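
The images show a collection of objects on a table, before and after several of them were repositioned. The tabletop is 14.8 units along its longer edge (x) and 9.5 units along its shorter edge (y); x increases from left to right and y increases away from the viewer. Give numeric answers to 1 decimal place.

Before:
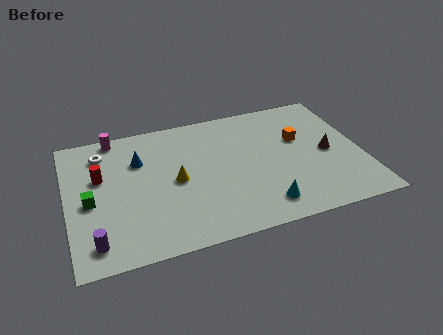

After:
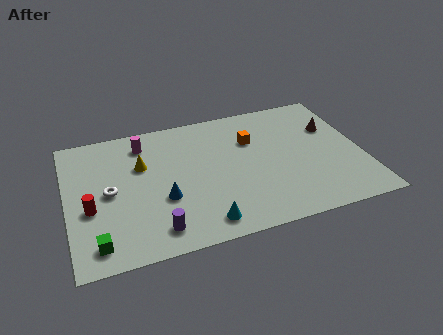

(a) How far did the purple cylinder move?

3.0

From (1.2, 1.5) to (4.2, 1.5), the purple cylinder covered √(3.0² + 0.0²) ≈ 3.0 units.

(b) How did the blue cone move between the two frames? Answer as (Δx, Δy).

(1.0, -3.1)

The blue cone was at about (3.7, 6.6) and moved to about (4.7, 3.5).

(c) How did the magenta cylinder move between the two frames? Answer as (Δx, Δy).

(1.4, -0.9)

From the two frames, the magenta cylinder sits at roughly (2.6, 8.7) before and (4.0, 7.8) after.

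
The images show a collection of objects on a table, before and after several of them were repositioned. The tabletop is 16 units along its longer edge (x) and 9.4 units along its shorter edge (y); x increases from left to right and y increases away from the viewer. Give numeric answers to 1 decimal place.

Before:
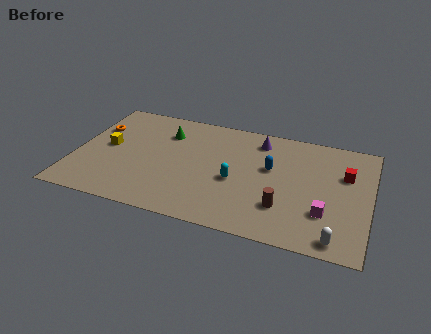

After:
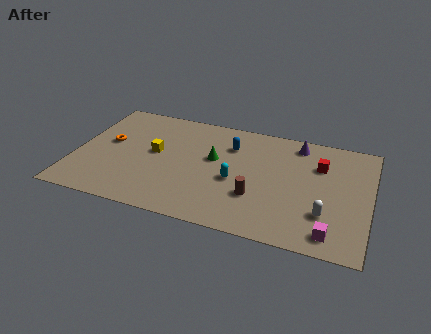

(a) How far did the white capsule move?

1.8

From (14.4, 1.0) to (13.7, 2.7), the white capsule covered √(0.7² + 1.7²) ≈ 1.8 units.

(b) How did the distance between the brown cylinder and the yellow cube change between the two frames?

-4.0

The distance was about 10.1 in the first image and 6.1 in the second, so they moved 4.0 units closer together.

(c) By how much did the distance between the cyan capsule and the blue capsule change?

+0.5

Before: roughly 2.4 units apart; after: 2.9. That's 0.5 units further apart.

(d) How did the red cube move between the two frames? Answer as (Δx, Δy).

(-1.4, 0.4)

From the two frames, the red cube sits at roughly (14.6, 6.2) before and (13.2, 6.6) after.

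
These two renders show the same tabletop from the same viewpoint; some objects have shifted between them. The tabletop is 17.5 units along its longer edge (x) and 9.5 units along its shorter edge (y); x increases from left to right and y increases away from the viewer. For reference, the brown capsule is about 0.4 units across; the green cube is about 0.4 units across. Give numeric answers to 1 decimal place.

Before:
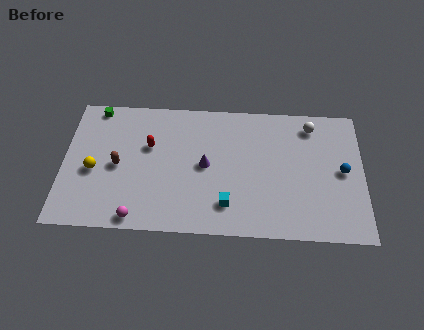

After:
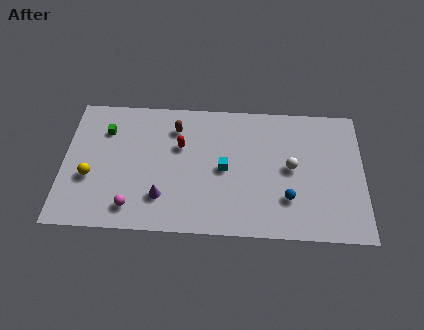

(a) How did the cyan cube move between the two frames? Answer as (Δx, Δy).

(-0.2, 2.5)

From the two frames, the cyan cube sits at roughly (9.6, 2.1) before and (9.4, 4.6) after.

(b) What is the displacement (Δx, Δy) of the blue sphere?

(-3.2, -2.1)

The blue sphere was at about (16.3, 4.8) and moved to about (13.1, 2.7).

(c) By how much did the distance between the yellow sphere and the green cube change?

-1.0

The distance was about 4.5 in the first image and 3.5 in the second, so they moved 1.0 units closer together.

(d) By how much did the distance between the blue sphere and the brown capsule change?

-5.0

Before: roughly 13.1 units apart; after: 8.1. That's 5.0 units closer together.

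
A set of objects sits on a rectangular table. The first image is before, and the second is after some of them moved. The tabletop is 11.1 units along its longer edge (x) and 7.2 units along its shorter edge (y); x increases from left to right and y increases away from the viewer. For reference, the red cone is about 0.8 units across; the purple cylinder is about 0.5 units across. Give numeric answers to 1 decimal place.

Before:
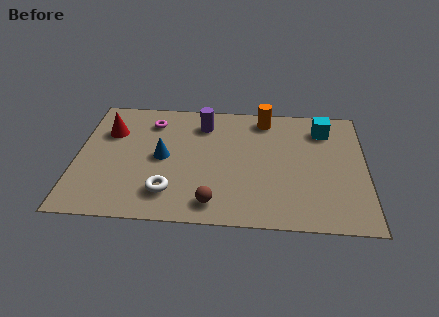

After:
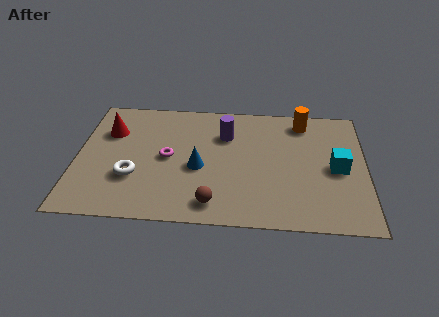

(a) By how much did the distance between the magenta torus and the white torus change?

-2.4

Before: roughly 4.2 units apart; after: 1.8. That's 2.4 units closer together.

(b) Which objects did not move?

the brown sphere and the red cone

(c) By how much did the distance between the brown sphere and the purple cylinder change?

-0.6

The distance was about 4.6 in the first image and 4.0 in the second, so they moved 0.6 units closer together.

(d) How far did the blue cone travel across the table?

1.5

From (3.3, 3.6) to (4.7, 3.1), the blue cone covered √(1.4² + 0.5²) ≈ 1.5 units.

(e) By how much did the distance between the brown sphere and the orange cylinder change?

+0.6

The distance was about 5.4 in the first image and 6.0 in the second, so they moved 0.6 units further apart.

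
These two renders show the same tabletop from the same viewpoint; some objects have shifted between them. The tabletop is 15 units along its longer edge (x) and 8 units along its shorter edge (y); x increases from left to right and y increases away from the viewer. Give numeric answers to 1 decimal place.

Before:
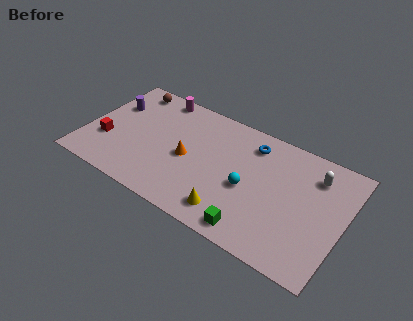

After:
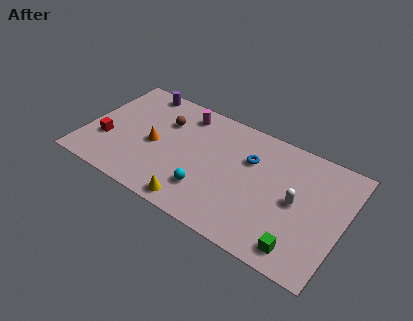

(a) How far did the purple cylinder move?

2.2

The purple cylinder was near (1.2, 5.4) before and (2.5, 7.2) after, so it travelled √(1.3² + 1.8²) ≈ 2.2 units.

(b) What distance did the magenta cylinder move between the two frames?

1.8

From (3.6, 7.2) to (5.3, 6.7), the magenta cylinder covered √(1.7² + 0.5²) ≈ 1.8 units.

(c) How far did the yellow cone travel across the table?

2.1

The yellow cone moved from about (8.9, 1.4) to (6.9, 0.9), a distance of √(2.0² + 0.5²) ≈ 2.1.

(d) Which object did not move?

the red cube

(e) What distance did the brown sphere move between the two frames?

2.8

The brown sphere moved from about (1.9, 7.0) to (4.3, 5.6), a distance of √(2.4² + 1.4²) ≈ 2.8.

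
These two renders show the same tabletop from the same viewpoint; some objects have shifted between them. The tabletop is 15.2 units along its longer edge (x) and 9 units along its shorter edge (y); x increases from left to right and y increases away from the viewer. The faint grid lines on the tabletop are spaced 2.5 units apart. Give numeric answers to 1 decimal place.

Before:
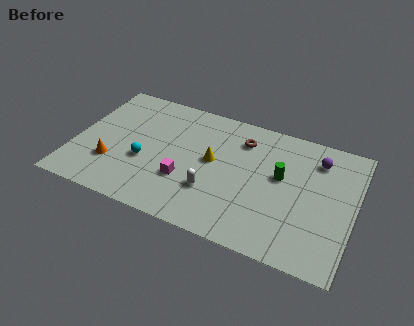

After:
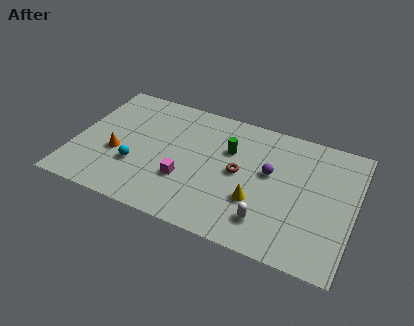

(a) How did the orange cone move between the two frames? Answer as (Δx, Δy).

(0.2, 0.8)

From the two frames, the orange cone sits at roughly (2.2, 2.7) before and (2.4, 3.5) after.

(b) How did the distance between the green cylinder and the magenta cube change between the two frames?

-1.8

They were about 5.5 units apart before and 3.7 after — 1.8 units closer together.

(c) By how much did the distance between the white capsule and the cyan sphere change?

+3.5

The distance was about 3.9 in the first image and 7.4 in the second, so they moved 3.5 units further apart.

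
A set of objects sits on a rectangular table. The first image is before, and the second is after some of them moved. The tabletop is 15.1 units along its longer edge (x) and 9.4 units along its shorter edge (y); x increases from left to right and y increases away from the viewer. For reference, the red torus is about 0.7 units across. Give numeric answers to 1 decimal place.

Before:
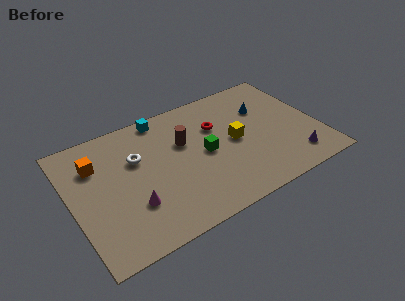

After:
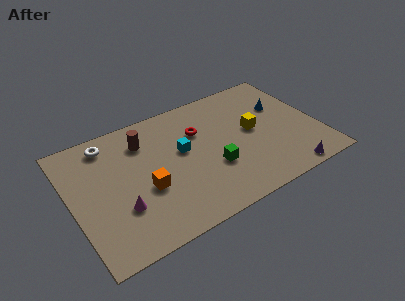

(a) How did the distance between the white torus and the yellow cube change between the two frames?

+3.0

The distance was about 6.1 in the first image and 9.1 in the second, so they moved 3.0 units further apart.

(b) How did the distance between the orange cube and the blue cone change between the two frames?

-1.2

The distance was about 10.4 in the first image and 9.2 in the second, so they moved 1.2 units closer together.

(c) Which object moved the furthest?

the orange cube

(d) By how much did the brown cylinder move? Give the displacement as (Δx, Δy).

(-2.3, 1.2)

From the two frames, the brown cylinder sits at roughly (7.0, 6.0) before and (4.7, 7.2) after.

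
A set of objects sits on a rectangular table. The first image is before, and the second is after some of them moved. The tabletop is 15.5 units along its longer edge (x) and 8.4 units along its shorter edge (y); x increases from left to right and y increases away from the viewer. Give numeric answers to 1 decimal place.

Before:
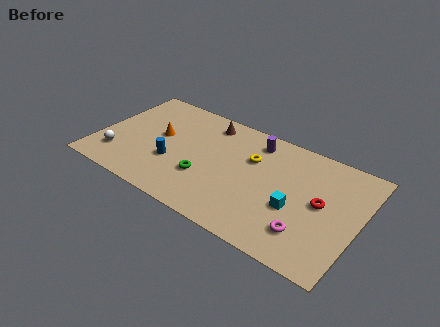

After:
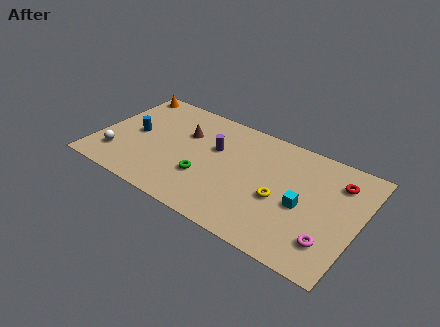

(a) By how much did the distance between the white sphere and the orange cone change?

+2.1

The distance was about 3.4 in the first image and 5.5 in the second, so they moved 2.1 units further apart.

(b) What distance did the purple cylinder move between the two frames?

2.8

From (9.0, 7.0) to (6.8, 5.3), the purple cylinder covered √(2.2² + 1.7²) ≈ 2.8 units.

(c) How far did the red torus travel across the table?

2.1

The red torus moved from about (13.3, 4.4) to (14.0, 6.4), a distance of √(0.7² + 2.0²) ≈ 2.1.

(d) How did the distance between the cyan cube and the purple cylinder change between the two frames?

+1.0

Before: roughly 4.7 units apart; after: 5.7. That's 1.0 units further apart.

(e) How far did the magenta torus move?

1.3

The magenta torus was near (12.8, 2.0) before and (14.1, 2.0) after, so it travelled √(1.3² + 0.0²) ≈ 1.3 units.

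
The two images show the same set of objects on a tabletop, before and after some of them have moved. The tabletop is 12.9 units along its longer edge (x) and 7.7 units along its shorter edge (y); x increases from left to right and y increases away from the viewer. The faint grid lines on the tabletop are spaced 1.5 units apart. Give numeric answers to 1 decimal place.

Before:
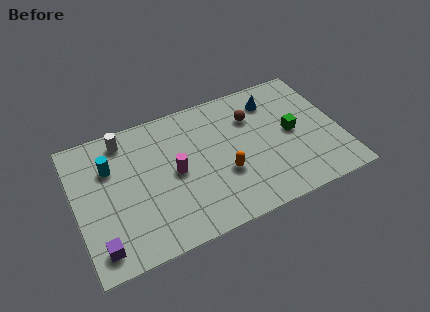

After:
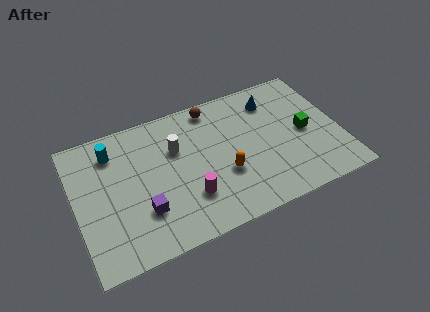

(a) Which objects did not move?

the blue cone and the orange capsule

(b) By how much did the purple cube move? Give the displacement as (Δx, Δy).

(2.2, 1.1)

The purple cube was at about (0.9, 1.2) and moved to about (3.1, 2.3).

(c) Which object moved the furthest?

the white cylinder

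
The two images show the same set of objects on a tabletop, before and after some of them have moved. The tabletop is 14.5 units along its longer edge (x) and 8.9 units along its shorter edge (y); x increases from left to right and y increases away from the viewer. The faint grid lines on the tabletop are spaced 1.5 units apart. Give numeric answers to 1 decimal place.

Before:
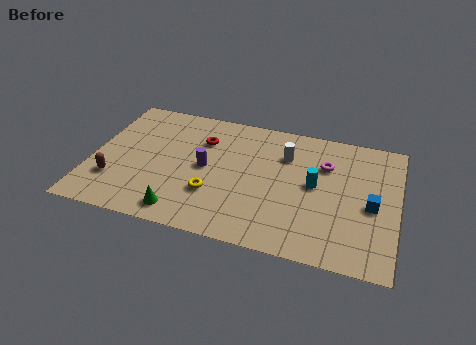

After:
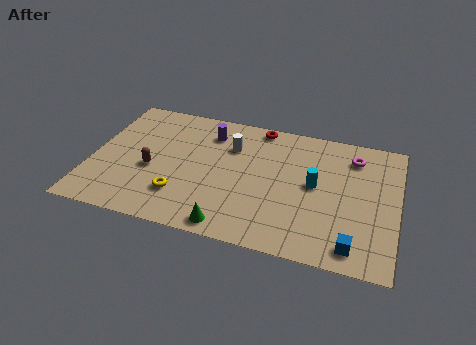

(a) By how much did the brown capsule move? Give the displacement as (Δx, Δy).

(1.7, 1.2)

From the two frames, the brown capsule sits at roughly (1.2, 2.5) before and (2.9, 3.7) after.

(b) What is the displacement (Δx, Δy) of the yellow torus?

(-1.5, -0.5)

The yellow torus started near (5.9, 2.8) and ended near (4.4, 2.3).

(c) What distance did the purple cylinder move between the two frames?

2.5

The purple cylinder moved from about (5.4, 4.5) to (5.4, 7.0), a distance of √(0.0² + 2.5²) ≈ 2.5.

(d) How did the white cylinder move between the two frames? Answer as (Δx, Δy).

(-2.6, -0.1)

From the two frames, the white cylinder sits at roughly (9.1, 6.4) before and (6.5, 6.3) after.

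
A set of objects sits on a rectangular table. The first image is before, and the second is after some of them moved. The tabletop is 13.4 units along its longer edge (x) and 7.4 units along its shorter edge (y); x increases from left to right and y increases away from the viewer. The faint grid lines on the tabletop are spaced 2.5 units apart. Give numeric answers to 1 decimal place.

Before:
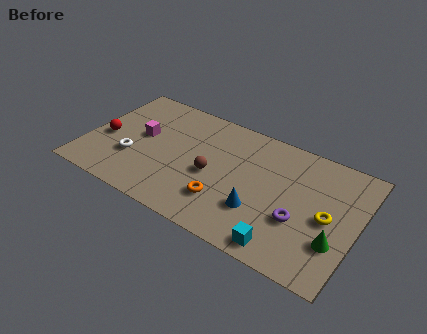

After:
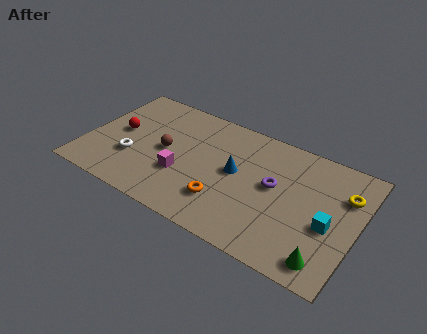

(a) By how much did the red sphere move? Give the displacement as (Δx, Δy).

(0.6, 0.7)

From the two frames, the red sphere sits at roughly (0.9, 3.2) before and (1.5, 3.9) after.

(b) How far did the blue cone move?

2.2

The blue cone moved from about (8.8, 2.3) to (7.4, 4.0), a distance of √(1.4² + 1.7²) ≈ 2.2.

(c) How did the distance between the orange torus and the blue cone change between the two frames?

+0.3

Before: roughly 1.7 units apart; after: 2.0. That's 0.3 units further apart.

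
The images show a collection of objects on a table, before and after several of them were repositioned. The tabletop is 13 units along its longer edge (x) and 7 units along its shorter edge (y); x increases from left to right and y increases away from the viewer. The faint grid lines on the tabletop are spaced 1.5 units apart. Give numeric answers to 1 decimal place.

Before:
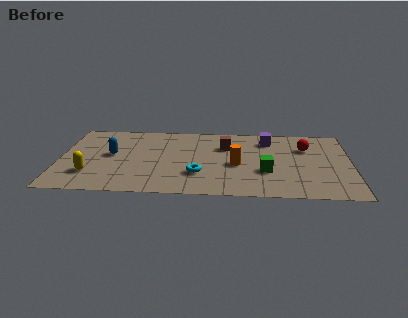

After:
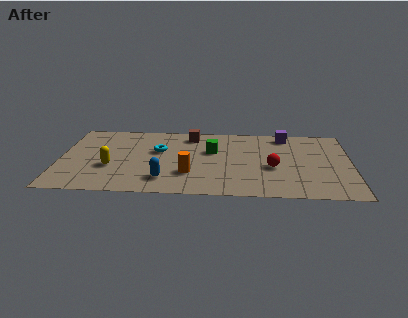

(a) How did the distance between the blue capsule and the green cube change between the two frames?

-3.4

They were about 7.0 units apart before and 3.6 after — 3.4 units closer together.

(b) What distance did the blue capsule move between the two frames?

3.3

The blue capsule was near (2.3, 3.8) before and (4.7, 1.5) after, so it travelled √(2.4² + 2.3²) ≈ 3.3 units.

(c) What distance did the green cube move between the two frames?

3.1

The green cube moved from about (9.2, 2.5) to (6.8, 4.4), a distance of √(2.4² + 1.9²) ≈ 3.1.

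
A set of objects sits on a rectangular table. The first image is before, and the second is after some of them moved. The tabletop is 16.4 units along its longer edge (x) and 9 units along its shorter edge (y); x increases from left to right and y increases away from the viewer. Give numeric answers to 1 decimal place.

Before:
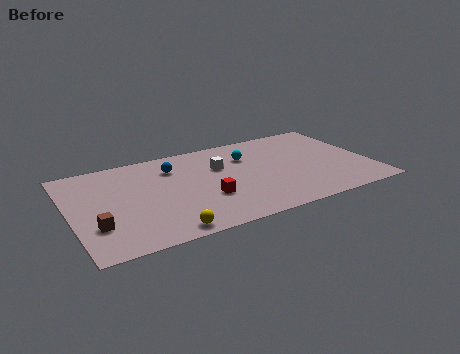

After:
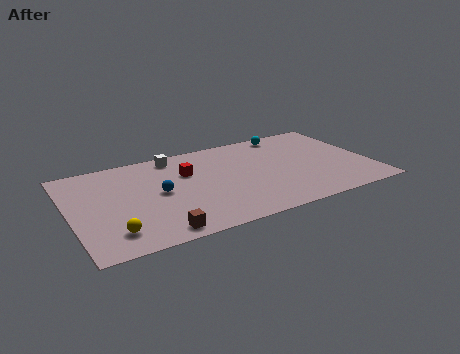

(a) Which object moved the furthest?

the brown cube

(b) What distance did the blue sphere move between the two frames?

2.4

The blue sphere moved from about (5.8, 6.8) to (4.8, 4.6), a distance of √(1.0² + 2.2²) ≈ 2.4.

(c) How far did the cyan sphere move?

3.0

From (9.9, 6.4) to (12.4, 8.0), the cyan sphere covered √(2.5² + 1.6²) ≈ 3.0 units.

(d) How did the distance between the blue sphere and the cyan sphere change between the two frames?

+4.2

They were about 4.1 units apart before and 8.3 after — 4.2 units further apart.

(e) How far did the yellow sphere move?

2.8

The yellow sphere moved from about (4.7, 0.9) to (2.0, 1.8), a distance of √(2.7² + 0.9²) ≈ 2.8.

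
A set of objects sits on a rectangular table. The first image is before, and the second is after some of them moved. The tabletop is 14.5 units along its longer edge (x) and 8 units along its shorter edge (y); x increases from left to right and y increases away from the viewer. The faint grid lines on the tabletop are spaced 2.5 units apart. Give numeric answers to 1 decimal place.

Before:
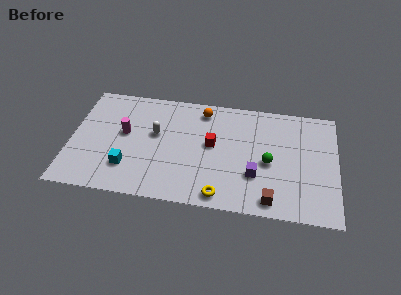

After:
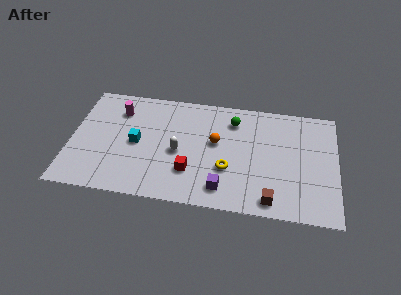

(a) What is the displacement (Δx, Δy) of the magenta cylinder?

(-0.4, 1.6)

The magenta cylinder was at about (2.9, 4.5) and moved to about (2.5, 6.1).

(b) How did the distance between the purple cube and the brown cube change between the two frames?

+0.8

Before: roughly 1.8 units apart; after: 2.6. That's 0.8 units further apart.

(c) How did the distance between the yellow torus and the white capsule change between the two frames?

-2.5

The distance was about 5.3 in the first image and 2.8 in the second, so they moved 2.5 units closer together.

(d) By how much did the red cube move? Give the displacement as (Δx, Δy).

(-1.1, -2.1)

The red cube was at about (7.7, 4.4) and moved to about (6.6, 2.3).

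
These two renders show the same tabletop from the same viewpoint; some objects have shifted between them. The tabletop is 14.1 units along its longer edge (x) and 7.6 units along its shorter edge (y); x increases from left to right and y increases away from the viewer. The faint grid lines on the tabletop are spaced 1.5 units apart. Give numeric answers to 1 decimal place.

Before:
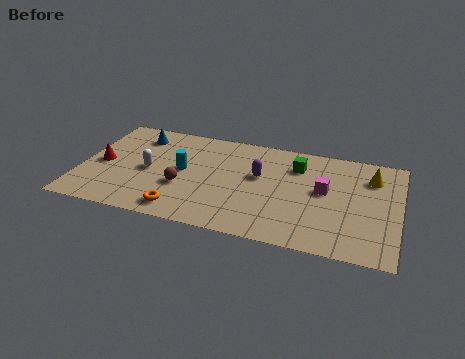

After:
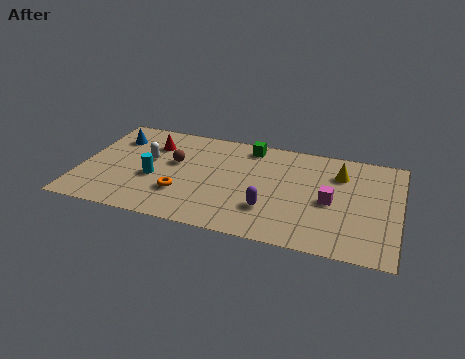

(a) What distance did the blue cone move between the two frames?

1.1

The blue cone was near (2.3, 6.1) before and (1.3, 5.7) after, so it travelled √(1.0² + 0.4²) ≈ 1.1 units.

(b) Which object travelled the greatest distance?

the red cone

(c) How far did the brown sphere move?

1.8

The brown sphere moved from about (4.6, 2.8) to (4.1, 4.5), a distance of √(0.5² + 1.7²) ≈ 1.8.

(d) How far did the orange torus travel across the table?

1.2

The orange torus was near (4.7, 1.1) before and (4.6, 2.3) after, so it travelled √(0.1² + 1.2²) ≈ 1.2 units.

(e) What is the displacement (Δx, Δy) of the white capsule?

(-0.1, 0.8)

The white capsule started near (3.0, 3.6) and ended near (2.9, 4.4).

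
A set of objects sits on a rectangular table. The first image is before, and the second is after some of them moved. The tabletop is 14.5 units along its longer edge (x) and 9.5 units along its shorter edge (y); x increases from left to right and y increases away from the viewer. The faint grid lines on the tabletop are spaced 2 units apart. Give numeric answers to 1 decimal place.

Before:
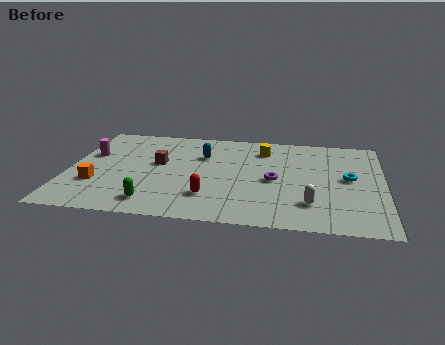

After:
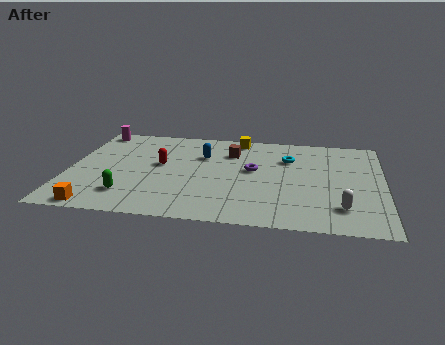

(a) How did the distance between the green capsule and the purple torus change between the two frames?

+0.3

They were about 6.1 units apart before and 6.4 after — 0.3 units further apart.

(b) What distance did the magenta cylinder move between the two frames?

2.6

From (0.9, 5.9) to (0.9, 8.5), the magenta cylinder covered √(0.0² + 2.6²) ≈ 2.6 units.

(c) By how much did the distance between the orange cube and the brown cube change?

+4.9

The distance was about 3.6 in the first image and 8.5 in the second, so they moved 4.9 units further apart.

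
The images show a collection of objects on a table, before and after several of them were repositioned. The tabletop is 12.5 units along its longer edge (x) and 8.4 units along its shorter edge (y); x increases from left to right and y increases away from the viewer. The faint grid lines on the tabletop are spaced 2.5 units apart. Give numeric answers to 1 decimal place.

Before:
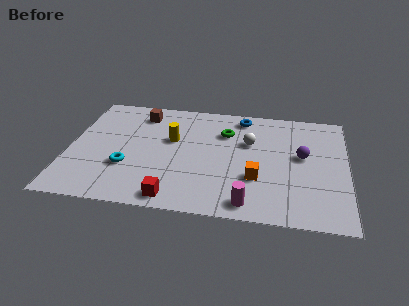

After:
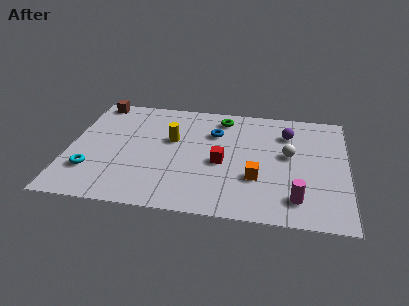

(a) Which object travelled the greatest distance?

the red cube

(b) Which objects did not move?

the orange cube and the yellow cylinder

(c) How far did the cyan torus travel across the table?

1.7

From (2.7, 2.8) to (1.1, 2.3), the cyan torus covered √(1.6² + 0.5²) ≈ 1.7 units.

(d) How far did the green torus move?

1.1

The green torus was near (7.0, 6.0) before and (6.8, 7.1) after, so it travelled √(0.2² + 1.1²) ≈ 1.1 units.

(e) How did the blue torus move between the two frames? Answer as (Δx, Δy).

(-1.2, -1.4)

The blue torus started near (7.7, 7.3) and ended near (6.5, 5.9).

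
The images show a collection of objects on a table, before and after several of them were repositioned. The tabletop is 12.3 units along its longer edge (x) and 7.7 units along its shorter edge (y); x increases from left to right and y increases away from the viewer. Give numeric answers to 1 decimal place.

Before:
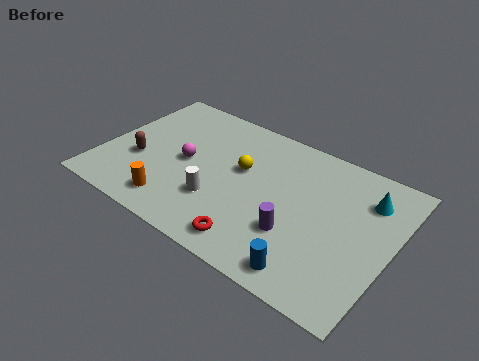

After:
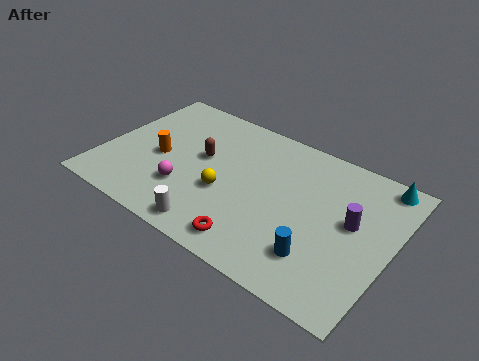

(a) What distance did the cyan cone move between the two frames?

1.2

The cyan cone moved from about (11.0, 5.8) to (11.4, 6.9), a distance of √(0.4² + 1.1²) ≈ 1.2.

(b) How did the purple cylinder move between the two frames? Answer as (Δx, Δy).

(2.1, 1.8)

From the two frames, the purple cylinder sits at roughly (8.5, 2.5) before and (10.6, 4.3) after.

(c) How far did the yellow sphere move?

1.6

From (5.8, 4.6) to (5.4, 3.0), the yellow sphere covered √(0.4² + 1.6²) ≈ 1.6 units.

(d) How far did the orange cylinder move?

2.5

The orange cylinder moved from about (3.5, 1.3) to (2.4, 3.5), a distance of √(1.1² + 2.2²) ≈ 2.5.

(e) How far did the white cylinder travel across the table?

1.5

From (5.2, 2.4) to (5.3, 0.9), the white cylinder covered √(0.1² + 1.5²) ≈ 1.5 units.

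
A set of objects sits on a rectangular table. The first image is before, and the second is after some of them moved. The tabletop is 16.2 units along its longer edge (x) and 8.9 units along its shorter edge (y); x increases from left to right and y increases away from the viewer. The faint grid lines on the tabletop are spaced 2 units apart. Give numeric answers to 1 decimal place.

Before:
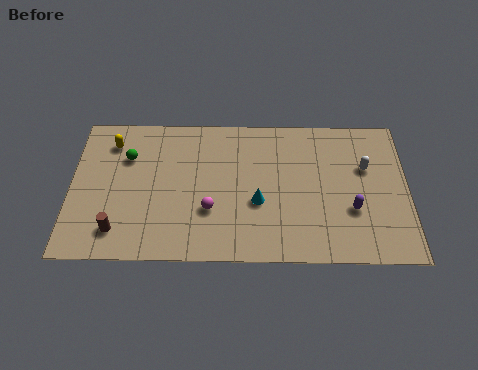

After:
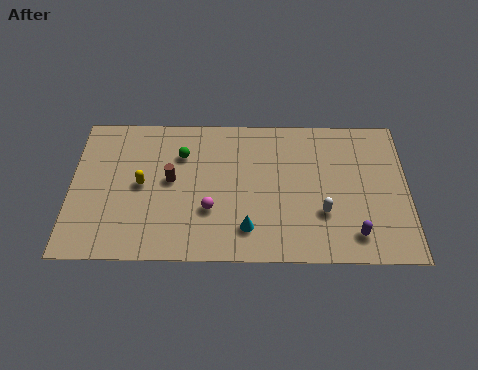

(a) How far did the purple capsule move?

1.5

From (13.5, 3.1) to (13.6, 1.6), the purple capsule covered √(0.1² + 1.5²) ≈ 1.5 units.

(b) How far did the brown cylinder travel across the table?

4.0

The brown cylinder was near (2.3, 1.7) before and (4.8, 4.8) after, so it travelled √(2.5² + 3.1²) ≈ 4.0 units.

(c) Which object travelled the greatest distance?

the brown cylinder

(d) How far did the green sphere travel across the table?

2.6

From (2.7, 6.2) to (5.3, 6.4), the green sphere covered √(2.6² + 0.2²) ≈ 2.6 units.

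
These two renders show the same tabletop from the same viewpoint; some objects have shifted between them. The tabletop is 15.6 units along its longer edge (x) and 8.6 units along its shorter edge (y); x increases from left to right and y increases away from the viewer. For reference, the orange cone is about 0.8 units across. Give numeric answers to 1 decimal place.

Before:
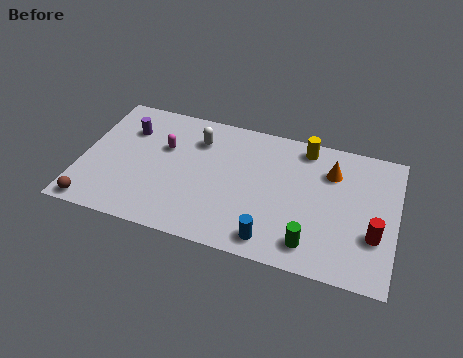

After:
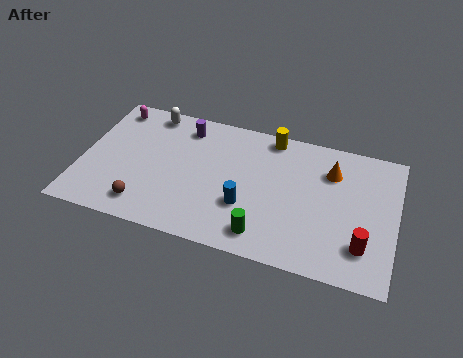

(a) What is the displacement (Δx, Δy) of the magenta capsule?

(-2.8, 1.9)

The magenta capsule was at about (4.0, 5.5) and moved to about (1.2, 7.4).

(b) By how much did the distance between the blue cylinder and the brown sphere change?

-3.7

They were about 8.8 units apart before and 5.1 after — 3.7 units closer together.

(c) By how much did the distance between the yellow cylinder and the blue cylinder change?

-1.5

They were about 6.4 units apart before and 4.9 after — 1.5 units closer together.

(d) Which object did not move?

the orange cone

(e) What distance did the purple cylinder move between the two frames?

2.9

From (2.1, 6.2) to (4.9, 7.1), the purple cylinder covered √(2.8² + 0.9²) ≈ 2.9 units.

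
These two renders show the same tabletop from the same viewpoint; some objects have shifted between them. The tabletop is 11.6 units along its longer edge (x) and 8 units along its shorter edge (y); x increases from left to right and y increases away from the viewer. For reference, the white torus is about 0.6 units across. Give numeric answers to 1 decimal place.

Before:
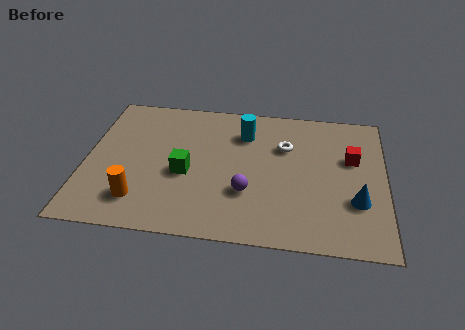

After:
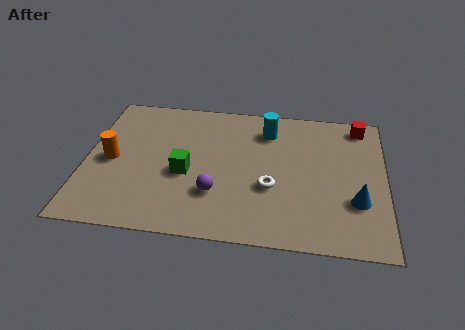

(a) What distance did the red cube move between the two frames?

2.0

The red cube moved from about (10.3, 5.0) to (10.6, 7.0), a distance of √(0.3² + 2.0²) ≈ 2.0.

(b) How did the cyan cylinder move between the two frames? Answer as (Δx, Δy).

(0.9, 0.3)

From the two frames, the cyan cylinder sits at roughly (6.1, 6.0) before and (7.0, 6.3) after.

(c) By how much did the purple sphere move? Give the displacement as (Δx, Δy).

(-1.2, -0.2)

The purple sphere started near (6.3, 2.6) and ended near (5.1, 2.4).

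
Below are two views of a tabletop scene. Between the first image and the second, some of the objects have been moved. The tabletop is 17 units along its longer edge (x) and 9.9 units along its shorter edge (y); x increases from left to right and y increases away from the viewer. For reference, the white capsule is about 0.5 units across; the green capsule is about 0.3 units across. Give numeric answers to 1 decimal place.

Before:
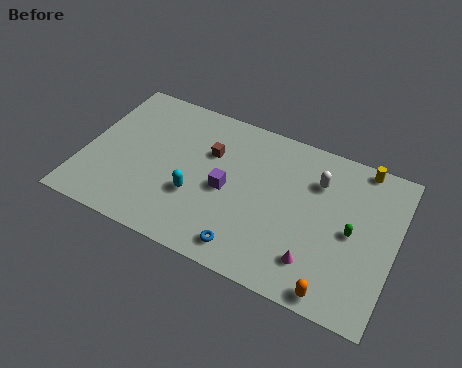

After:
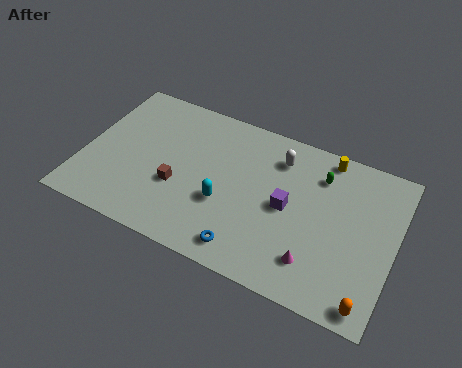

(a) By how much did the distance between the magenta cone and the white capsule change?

+1.2

They were about 5.0 units apart before and 6.2 after — 1.2 units further apart.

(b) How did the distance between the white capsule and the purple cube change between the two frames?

-2.4

The distance was about 5.4 in the first image and 3.0 in the second, so they moved 2.4 units closer together.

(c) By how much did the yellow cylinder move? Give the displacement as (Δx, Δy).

(-1.9, -0.2)

The yellow cylinder started near (14.8, 9.1) and ended near (12.9, 8.9).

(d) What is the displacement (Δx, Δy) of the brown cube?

(-1.4, -2.9)

The brown cube was at about (6.7, 6.6) and moved to about (5.3, 3.7).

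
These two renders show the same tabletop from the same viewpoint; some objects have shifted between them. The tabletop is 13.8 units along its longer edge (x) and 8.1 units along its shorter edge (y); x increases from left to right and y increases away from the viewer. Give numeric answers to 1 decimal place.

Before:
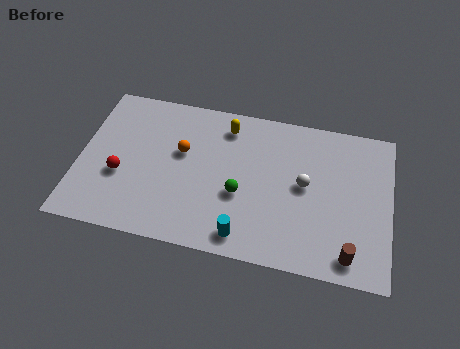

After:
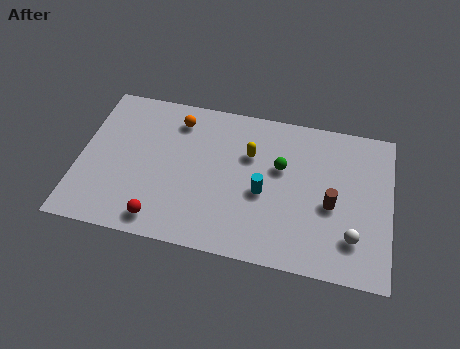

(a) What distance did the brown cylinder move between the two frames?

2.6

The brown cylinder moved from about (12.1, 1.1) to (11.2, 3.5), a distance of √(0.9² + 2.4²) ≈ 2.6.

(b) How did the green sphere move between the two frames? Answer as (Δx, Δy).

(1.7, 1.8)

The green sphere was at about (7.2, 3.2) and moved to about (8.9, 5.0).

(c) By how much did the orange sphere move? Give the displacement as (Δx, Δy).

(-0.3, 1.7)

The orange sphere started near (4.5, 4.9) and ended near (4.2, 6.6).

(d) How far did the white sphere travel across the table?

3.2

The white sphere was near (10.0, 4.3) before and (12.2, 2.0) after, so it travelled √(2.2² + 2.3²) ≈ 3.2 units.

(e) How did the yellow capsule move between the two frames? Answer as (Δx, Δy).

(1.1, -1.3)

The yellow capsule was at about (6.4, 6.7) and moved to about (7.5, 5.4).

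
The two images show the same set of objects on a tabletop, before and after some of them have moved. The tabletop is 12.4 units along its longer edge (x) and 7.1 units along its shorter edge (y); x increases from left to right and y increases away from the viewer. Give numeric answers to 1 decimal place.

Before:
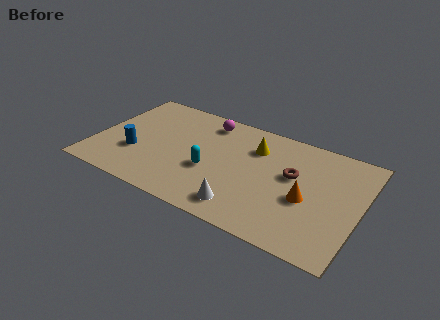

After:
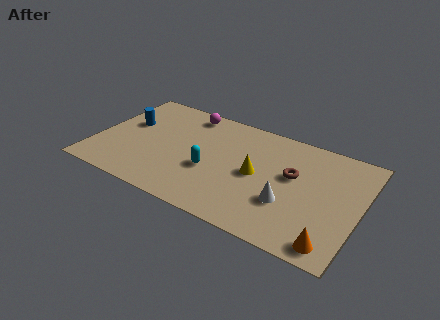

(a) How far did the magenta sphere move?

1.0

From (4.9, 6.0) to (3.9, 6.2), the magenta sphere covered √(1.0² + 0.2²) ≈ 1.0 units.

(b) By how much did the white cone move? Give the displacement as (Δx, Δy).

(1.9, 1.2)

The white cone started near (7.3, 1.2) and ended near (9.2, 2.4).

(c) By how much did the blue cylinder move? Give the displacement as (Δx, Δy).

(-0.7, 1.9)

The blue cylinder started near (2.0, 2.4) and ended near (1.3, 4.3).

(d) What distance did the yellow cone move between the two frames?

1.7

The yellow cone moved from about (7.3, 5.2) to (7.6, 3.5), a distance of √(0.3² + 1.7²) ≈ 1.7.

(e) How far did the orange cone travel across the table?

2.5

From (10.0, 3.0) to (11.4, 0.9), the orange cone covered √(1.4² + 2.1²) ≈ 2.5 units.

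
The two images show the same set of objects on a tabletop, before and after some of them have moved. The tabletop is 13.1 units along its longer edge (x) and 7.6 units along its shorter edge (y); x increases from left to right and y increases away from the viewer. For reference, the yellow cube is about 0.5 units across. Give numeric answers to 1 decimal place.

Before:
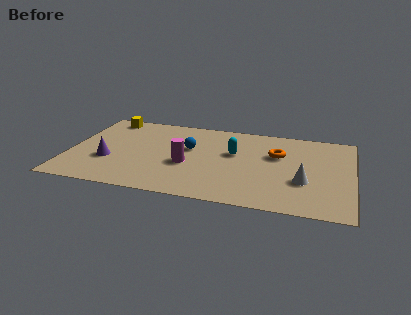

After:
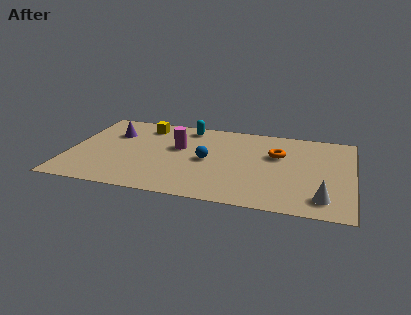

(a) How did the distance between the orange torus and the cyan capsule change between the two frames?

+2.6

They were about 2.0 units apart before and 4.6 after — 2.6 units further apart.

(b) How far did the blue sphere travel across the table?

1.3

The blue sphere was near (5.5, 4.6) before and (6.4, 3.7) after, so it travelled √(0.9² + 0.9²) ≈ 1.3 units.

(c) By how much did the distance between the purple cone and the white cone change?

+1.6

They were about 9.0 units apart before and 10.6 after — 1.6 units further apart.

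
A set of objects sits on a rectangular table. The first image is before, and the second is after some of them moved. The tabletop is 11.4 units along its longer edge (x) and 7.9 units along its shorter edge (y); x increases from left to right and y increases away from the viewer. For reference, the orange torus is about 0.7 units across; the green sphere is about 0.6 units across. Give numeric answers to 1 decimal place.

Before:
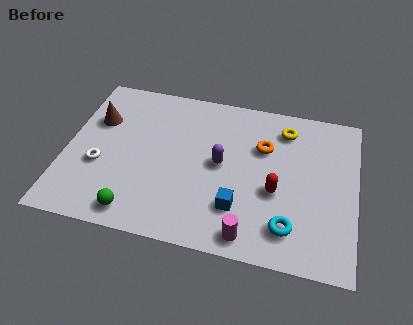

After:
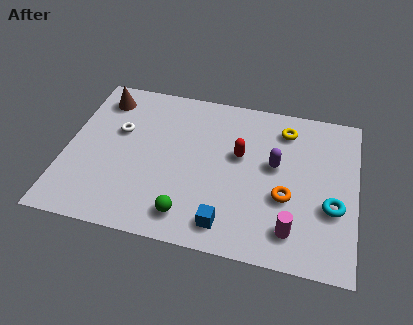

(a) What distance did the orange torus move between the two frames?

2.5

The orange torus moved from about (7.7, 5.3) to (8.7, 3.0), a distance of √(1.0² + 2.3²) ≈ 2.5.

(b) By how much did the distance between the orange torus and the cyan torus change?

-2.1

They were about 3.9 units apart before and 1.8 after — 2.1 units closer together.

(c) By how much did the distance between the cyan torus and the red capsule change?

+2.4

Before: roughly 1.7 units apart; after: 4.1. That's 2.4 units further apart.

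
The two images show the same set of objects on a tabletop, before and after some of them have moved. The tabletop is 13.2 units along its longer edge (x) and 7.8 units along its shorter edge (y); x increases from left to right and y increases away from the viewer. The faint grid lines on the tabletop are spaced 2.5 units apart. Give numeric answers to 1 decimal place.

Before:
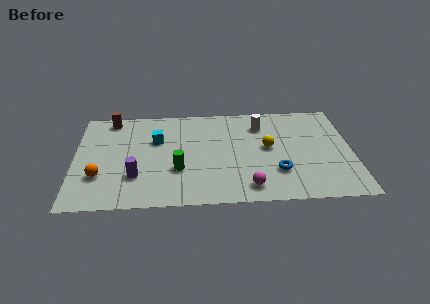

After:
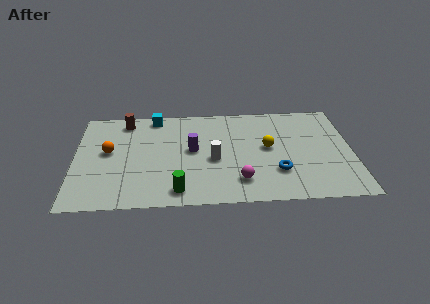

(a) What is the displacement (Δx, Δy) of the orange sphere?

(0.4, 1.9)

The orange sphere started near (1.2, 2.4) and ended near (1.6, 4.3).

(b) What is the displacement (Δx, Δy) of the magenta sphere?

(-0.4, 0.5)

The magenta sphere started near (8.2, 1.2) and ended near (7.8, 1.7).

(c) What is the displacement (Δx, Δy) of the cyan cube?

(-0.1, 1.9)

From the two frames, the cyan cube sits at roughly (3.9, 5.1) before and (3.8, 7.0) after.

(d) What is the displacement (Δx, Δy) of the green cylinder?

(0.0, -1.6)

The green cylinder was at about (4.9, 2.7) and moved to about (4.9, 1.1).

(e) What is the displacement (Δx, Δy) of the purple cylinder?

(2.7, 1.9)

The purple cylinder was at about (2.9, 2.3) and moved to about (5.6, 4.2).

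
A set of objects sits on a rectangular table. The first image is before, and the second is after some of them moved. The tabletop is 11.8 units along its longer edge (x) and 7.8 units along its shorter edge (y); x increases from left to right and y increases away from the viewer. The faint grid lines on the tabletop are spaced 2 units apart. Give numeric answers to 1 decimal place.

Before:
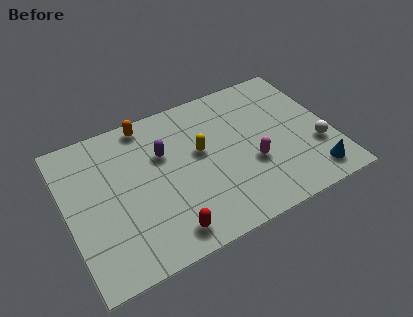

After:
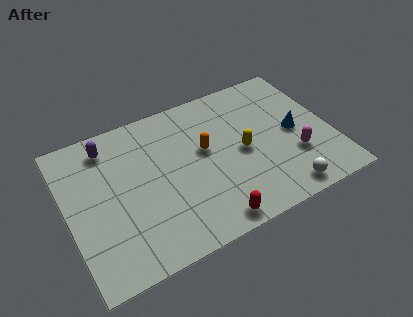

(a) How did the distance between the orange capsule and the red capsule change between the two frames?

-2.2

Before: roughly 5.9 units apart; after: 3.7. That's 2.2 units closer together.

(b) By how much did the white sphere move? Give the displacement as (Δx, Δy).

(-1.8, -1.7)

The white sphere started near (11.0, 2.6) and ended near (9.2, 0.9).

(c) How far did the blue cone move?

2.6

The blue cone moved from about (10.6, 1.2) to (10.2, 3.8), a distance of √(0.4² + 2.6²) ≈ 2.6.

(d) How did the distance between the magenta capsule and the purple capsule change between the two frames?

+4.6

The distance was about 4.3 in the first image and 8.9 in the second, so they moved 4.6 units further apart.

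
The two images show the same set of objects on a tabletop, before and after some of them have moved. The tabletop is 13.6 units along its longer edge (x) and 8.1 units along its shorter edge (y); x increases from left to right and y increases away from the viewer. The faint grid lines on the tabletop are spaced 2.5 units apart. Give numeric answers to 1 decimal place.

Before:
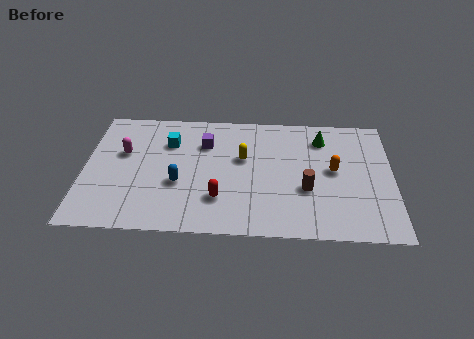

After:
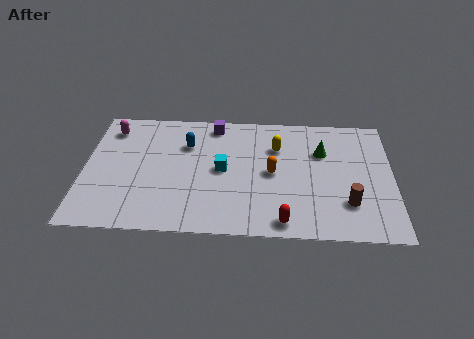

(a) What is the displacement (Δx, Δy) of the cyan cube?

(2.4, -1.7)

From the two frames, the cyan cube sits at roughly (3.7, 5.8) before and (6.1, 4.1) after.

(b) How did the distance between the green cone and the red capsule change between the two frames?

-1.3

Before: roughly 6.2 units apart; after: 4.9. That's 1.3 units closer together.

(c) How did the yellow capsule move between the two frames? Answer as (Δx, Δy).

(1.5, 0.8)

The yellow capsule started near (7.0, 4.9) and ended near (8.5, 5.7).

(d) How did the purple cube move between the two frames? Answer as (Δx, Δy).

(0.4, 1.3)

The purple cube started near (5.3, 5.8) and ended near (5.7, 7.1).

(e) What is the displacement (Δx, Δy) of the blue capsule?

(0.3, 2.6)

The blue capsule was at about (4.2, 3.1) and moved to about (4.5, 5.7).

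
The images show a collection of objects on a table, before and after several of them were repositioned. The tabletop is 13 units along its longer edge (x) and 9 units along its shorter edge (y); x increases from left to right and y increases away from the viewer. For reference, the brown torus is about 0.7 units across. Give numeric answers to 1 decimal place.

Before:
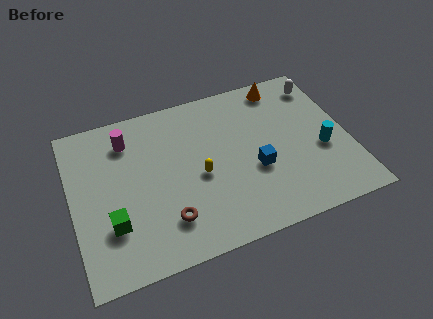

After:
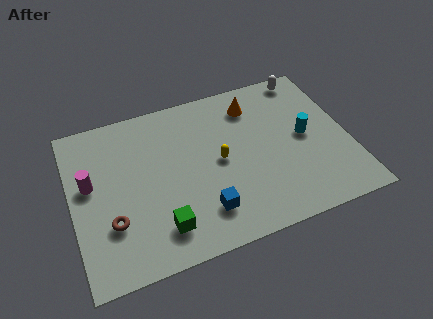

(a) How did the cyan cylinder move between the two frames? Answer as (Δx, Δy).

(-0.7, 1.0)

The cyan cylinder was at about (11.7, 3.6) and moved to about (11.0, 4.6).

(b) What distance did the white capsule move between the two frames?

0.9

From (12.1, 7.4) to (11.5, 8.1), the white capsule covered √(0.6² + 0.7²) ≈ 0.9 units.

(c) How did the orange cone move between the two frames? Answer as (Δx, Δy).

(-1.5, -0.7)

The orange cone started near (10.3, 7.9) and ended near (8.8, 7.2).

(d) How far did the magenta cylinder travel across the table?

2.7

The magenta cylinder was near (2.8, 7.1) before and (0.9, 5.2) after, so it travelled √(1.9² + 1.9²) ≈ 2.7 units.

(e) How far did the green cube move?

2.4

The green cube moved from about (1.7, 2.7) to (3.9, 1.8), a distance of √(2.2² + 0.9²) ≈ 2.4.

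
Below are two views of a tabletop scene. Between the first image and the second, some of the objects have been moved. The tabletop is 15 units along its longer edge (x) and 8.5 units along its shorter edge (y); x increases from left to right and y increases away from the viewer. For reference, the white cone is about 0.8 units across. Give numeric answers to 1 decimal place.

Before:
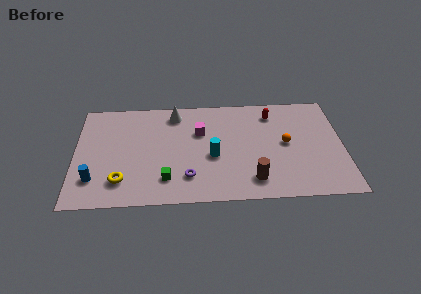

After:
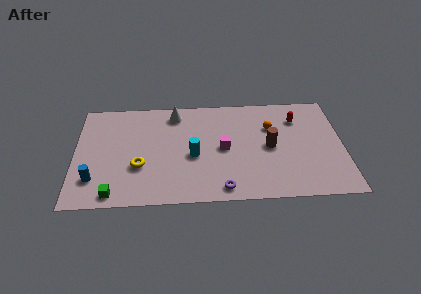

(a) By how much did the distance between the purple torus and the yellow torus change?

+1.3

Before: roughly 3.7 units apart; after: 5.0. That's 1.3 units further apart.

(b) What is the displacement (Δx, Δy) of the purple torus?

(1.9, -1.0)

The purple torus was at about (6.3, 2.0) and moved to about (8.2, 1.0).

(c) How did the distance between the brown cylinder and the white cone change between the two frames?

-1.0

Before: roughly 7.1 units apart; after: 6.1. That's 1.0 units closer together.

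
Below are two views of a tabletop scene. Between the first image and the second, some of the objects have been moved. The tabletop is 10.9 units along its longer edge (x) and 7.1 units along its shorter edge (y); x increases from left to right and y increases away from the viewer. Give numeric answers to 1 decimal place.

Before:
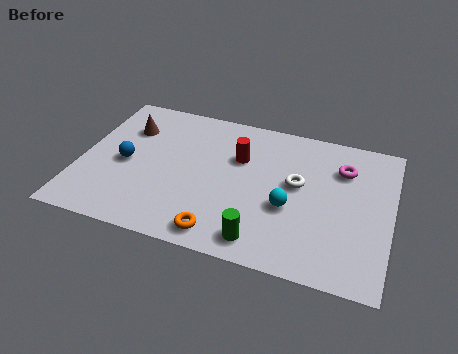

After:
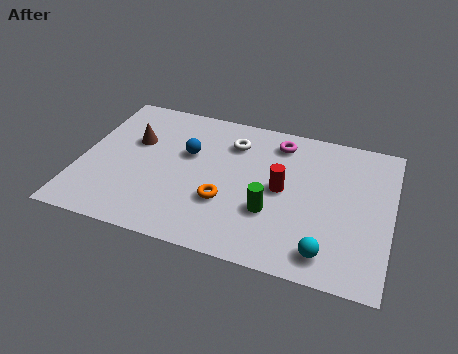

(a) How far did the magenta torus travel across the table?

2.4

From (9.1, 5.2) to (6.8, 5.9), the magenta torus covered √(2.3² + 0.7²) ≈ 2.4 units.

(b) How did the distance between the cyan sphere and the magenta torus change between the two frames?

+2.3

They were about 2.9 units apart before and 5.2 after — 2.3 units further apart.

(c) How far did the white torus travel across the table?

2.8

From (7.6, 4.0) to (5.2, 5.4), the white torus covered √(2.4² + 1.4²) ≈ 2.8 units.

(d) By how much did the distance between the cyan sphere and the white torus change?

+4.4

The distance was about 1.2 in the first image and 5.6 in the second, so they moved 4.4 units further apart.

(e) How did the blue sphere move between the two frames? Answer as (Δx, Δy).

(2.1, 1.1)

The blue sphere started near (1.6, 3.3) and ended near (3.7, 4.4).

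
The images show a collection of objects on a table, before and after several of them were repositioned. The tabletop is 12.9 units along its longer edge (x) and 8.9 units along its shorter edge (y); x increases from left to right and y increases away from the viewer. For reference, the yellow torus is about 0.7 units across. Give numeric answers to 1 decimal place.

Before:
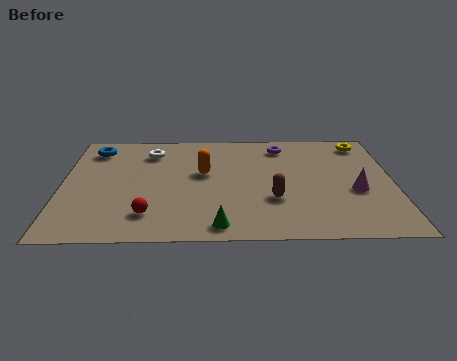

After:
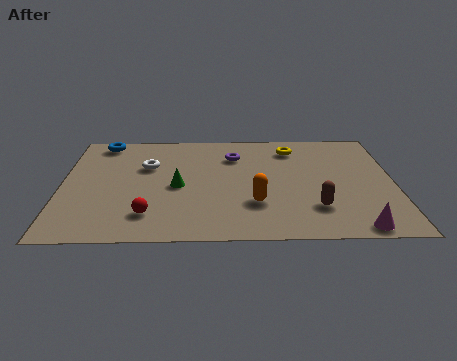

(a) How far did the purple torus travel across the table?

2.1

The purple torus moved from about (8.6, 7.4) to (6.7, 6.6), a distance of √(1.9² + 0.8²) ≈ 2.1.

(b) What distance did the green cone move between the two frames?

3.5

The green cone was near (6.1, 1.0) before and (4.5, 4.1) after, so it travelled √(1.6² + 3.1²) ≈ 3.5 units.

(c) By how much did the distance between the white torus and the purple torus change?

-1.7

Before: roughly 5.2 units apart; after: 3.5. That's 1.7 units closer together.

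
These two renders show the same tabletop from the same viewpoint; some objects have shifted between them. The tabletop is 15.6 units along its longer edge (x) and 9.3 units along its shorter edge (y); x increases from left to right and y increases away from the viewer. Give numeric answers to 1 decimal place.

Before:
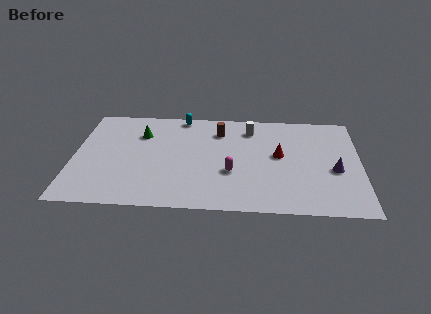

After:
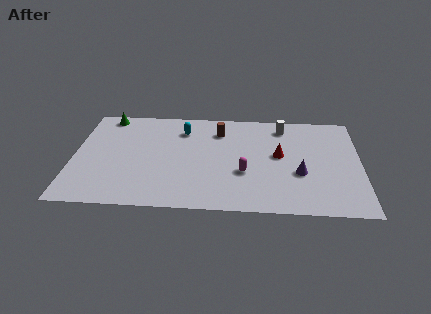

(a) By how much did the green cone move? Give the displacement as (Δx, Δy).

(-1.9, 1.6)

The green cone was at about (3.6, 6.7) and moved to about (1.7, 8.3).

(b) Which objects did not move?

the red cone and the brown cylinder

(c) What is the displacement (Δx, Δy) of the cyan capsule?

(0.1, -1.3)

The cyan capsule started near (5.8, 8.5) and ended near (5.9, 7.2).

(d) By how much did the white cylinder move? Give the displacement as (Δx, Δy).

(1.8, 0.3)

The white cylinder was at about (9.6, 7.5) and moved to about (11.4, 7.8).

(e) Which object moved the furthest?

the green cone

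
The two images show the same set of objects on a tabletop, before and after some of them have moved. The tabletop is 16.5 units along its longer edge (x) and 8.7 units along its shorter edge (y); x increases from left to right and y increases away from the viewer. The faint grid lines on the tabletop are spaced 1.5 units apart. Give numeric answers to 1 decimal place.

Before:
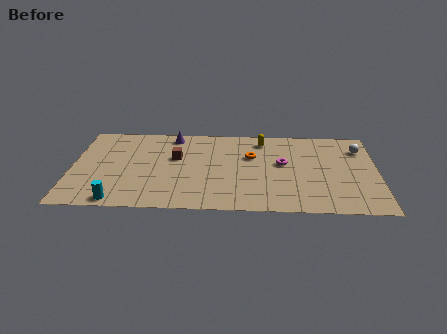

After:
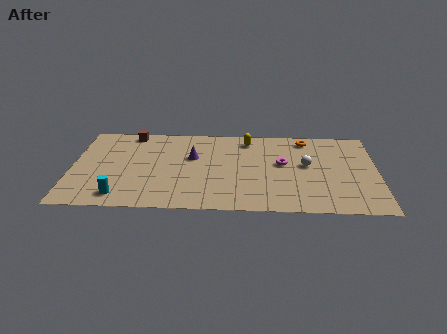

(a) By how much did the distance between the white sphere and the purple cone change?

-4.0

They were about 10.2 units apart before and 6.2 after — 4.0 units closer together.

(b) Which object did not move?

the magenta torus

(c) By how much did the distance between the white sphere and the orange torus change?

-3.3

The distance was about 6.0 in the first image and 2.7 in the second, so they moved 3.3 units closer together.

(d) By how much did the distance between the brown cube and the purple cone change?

+1.9

The distance was about 2.3 in the first image and 4.2 in the second, so they moved 1.9 units further apart.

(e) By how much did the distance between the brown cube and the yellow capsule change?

+1.3

Before: roughly 5.1 units apart; after: 6.4. That's 1.3 units further apart.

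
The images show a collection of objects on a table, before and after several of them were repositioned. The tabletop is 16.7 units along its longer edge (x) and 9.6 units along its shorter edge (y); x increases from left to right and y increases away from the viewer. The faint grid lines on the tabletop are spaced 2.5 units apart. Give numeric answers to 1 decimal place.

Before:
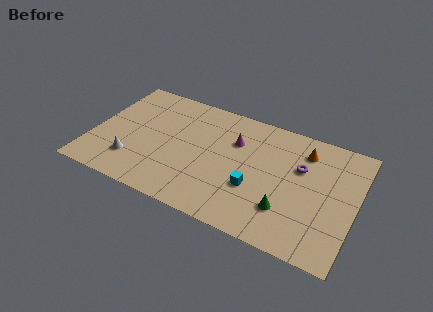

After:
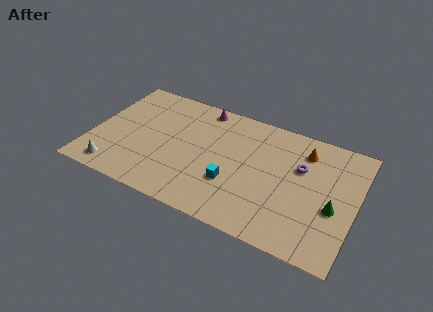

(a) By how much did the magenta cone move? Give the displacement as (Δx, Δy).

(-2.4, 2.0)

From the two frames, the magenta cone sits at roughly (8.9, 6.6) before and (6.5, 8.6) after.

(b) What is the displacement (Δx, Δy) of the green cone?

(2.8, 1.3)

The green cone started near (12.6, 2.6) and ended near (15.4, 3.9).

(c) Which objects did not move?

the orange cone and the purple torus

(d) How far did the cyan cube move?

1.4

The cyan cube moved from about (10.5, 3.4) to (9.1, 3.2), a distance of √(1.4² + 0.2²) ≈ 1.4.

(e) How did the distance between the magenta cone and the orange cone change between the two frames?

+2.4

Before: roughly 4.4 units apart; after: 6.8. That's 2.4 units further apart.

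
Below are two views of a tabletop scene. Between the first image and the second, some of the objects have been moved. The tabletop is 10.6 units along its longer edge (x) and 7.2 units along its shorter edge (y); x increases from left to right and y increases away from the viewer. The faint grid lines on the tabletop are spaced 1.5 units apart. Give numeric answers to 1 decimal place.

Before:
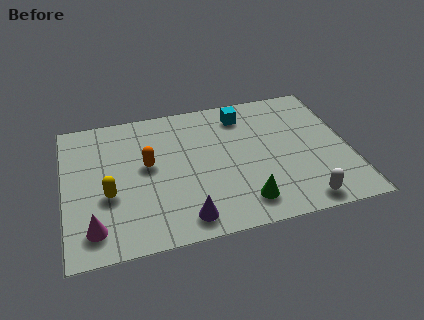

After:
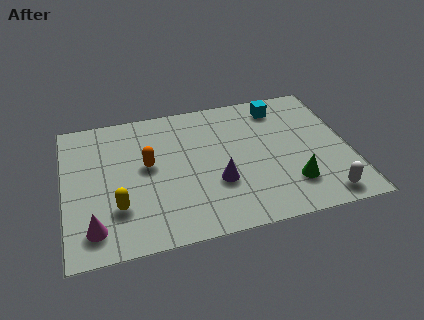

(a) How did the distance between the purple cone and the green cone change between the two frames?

+0.6

Before: roughly 2.2 units apart; after: 2.8. That's 0.6 units further apart.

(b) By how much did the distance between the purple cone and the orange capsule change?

-0.3

The distance was about 3.2 in the first image and 2.9 in the second, so they moved 0.3 units closer together.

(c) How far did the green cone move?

1.9

The green cone was near (6.5, 1.3) before and (8.3, 1.8) after, so it travelled √(1.8² + 0.5²) ≈ 1.9 units.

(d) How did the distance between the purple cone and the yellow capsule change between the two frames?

+0.5

Before: roughly 3.2 units apart; after: 3.7. That's 0.5 units further apart.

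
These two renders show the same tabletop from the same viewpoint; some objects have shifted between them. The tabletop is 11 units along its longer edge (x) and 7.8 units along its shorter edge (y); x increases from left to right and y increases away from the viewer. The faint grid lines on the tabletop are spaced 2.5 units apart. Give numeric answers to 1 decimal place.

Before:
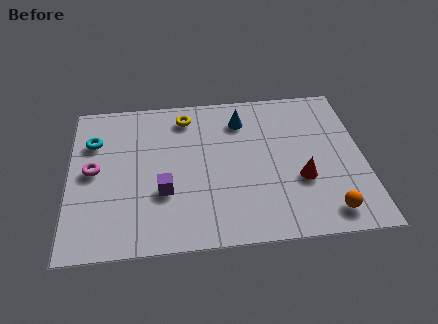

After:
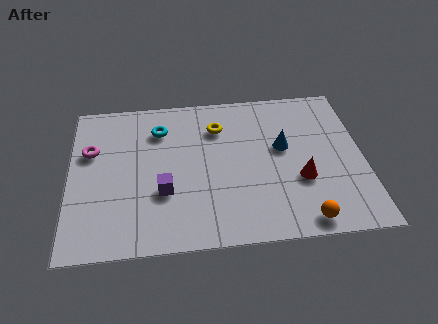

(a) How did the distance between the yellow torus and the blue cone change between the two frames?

+0.6

The distance was about 2.1 in the first image and 2.7 in the second, so they moved 0.6 units further apart.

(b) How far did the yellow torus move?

1.4

From (4.4, 6.5) to (5.6, 5.8), the yellow torus covered √(1.2² + 0.7²) ≈ 1.4 units.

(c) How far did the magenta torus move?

1.0

The magenta torus moved from about (0.9, 4.0) to (0.8, 5.0), a distance of √(0.1² + 1.0²) ≈ 1.0.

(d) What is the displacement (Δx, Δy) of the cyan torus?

(2.5, 0.4)

From the two frames, the cyan torus sits at roughly (0.9, 5.5) before and (3.4, 5.9) after.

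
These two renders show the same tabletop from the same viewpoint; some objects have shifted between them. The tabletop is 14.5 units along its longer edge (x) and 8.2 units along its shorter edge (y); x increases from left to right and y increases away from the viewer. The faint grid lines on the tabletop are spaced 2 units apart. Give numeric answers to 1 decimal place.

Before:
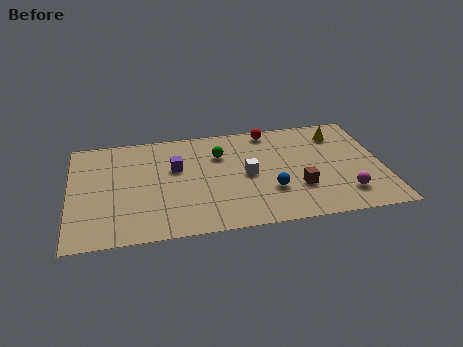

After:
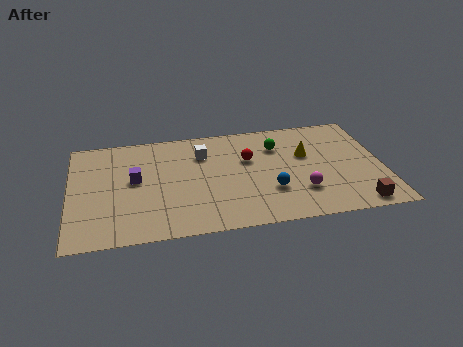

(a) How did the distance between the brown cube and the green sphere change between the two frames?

+1.4

They were about 4.7 units apart before and 6.1 after — 1.4 units further apart.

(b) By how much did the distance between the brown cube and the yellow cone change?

+0.3

The distance was about 4.4 in the first image and 4.7 in the second, so they moved 0.3 units further apart.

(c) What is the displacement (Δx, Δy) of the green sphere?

(2.7, 0.2)

The green sphere was at about (7.0, 5.8) and moved to about (9.7, 6.0).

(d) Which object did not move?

the blue sphere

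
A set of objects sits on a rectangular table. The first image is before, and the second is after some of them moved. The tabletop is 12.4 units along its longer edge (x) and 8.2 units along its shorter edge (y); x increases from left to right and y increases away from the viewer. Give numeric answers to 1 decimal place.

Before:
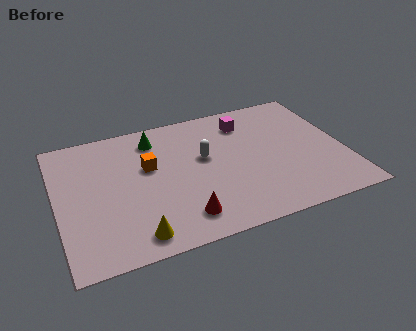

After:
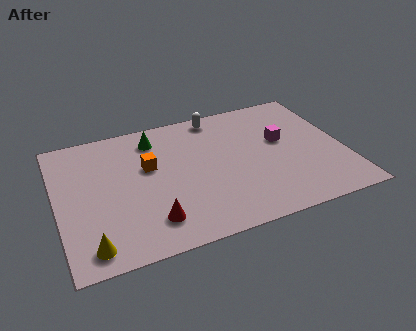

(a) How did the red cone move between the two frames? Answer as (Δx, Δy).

(-1.3, 0.2)

From the two frames, the red cone sits at roughly (5.1, 1.5) before and (3.8, 1.7) after.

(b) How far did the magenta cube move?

2.2

The magenta cube moved from about (8.4, 6.5) to (9.8, 4.8), a distance of √(1.4² + 1.7²) ≈ 2.2.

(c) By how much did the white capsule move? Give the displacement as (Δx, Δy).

(0.8, 2.5)

The white capsule started near (6.4, 4.8) and ended near (7.2, 7.3).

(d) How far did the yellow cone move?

1.9

The yellow cone moved from about (3.1, 1.1) to (1.2, 1.1), a distance of √(1.9² + 0.0²) ≈ 1.9.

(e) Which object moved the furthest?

the white capsule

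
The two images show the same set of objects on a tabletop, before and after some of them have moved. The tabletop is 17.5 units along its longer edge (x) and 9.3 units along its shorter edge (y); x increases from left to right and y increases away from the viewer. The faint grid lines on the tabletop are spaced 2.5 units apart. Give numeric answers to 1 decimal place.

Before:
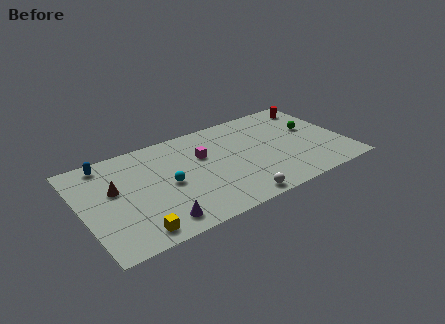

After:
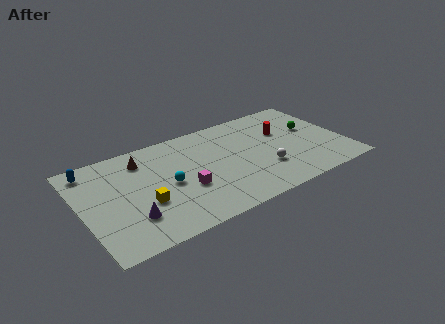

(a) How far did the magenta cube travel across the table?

3.0

The magenta cube moved from about (8.2, 6.0) to (6.6, 3.5), a distance of √(1.6² + 2.5²) ≈ 3.0.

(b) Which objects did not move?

the cyan sphere and the green sphere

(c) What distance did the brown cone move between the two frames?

2.8

The brown cone moved from about (2.2, 5.5) to (4.3, 7.4), a distance of √(2.1² + 1.9²) ≈ 2.8.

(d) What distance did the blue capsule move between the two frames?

1.0

From (2.0, 8.2) to (1.0, 8.0), the blue capsule covered √(1.0² + 0.2²) ≈ 1.0 units.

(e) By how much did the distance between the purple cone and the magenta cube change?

-2.1

Before: roughly 5.9 units apart; after: 3.8. That's 2.1 units closer together.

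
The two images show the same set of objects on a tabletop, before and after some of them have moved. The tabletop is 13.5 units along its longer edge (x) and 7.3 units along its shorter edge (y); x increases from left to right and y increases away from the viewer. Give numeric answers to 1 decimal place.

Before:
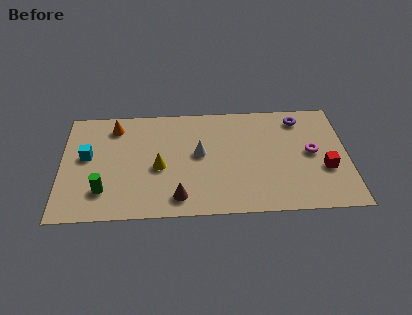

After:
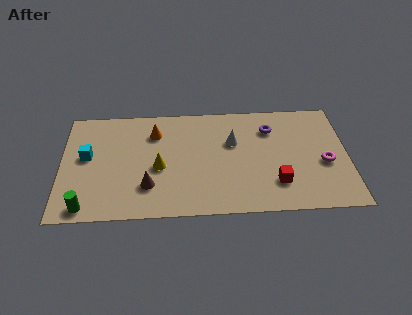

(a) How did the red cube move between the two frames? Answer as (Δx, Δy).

(-2.3, -0.8)

The red cube started near (12.4, 2.7) and ended near (10.1, 1.9).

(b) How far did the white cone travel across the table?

1.7

From (6.5, 4.0) to (8.1, 4.7), the white cone covered √(1.6² + 0.7²) ≈ 1.7 units.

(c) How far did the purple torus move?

1.5

The purple torus moved from about (11.3, 6.1) to (9.9, 5.5), a distance of √(1.4² + 0.6²) ≈ 1.5.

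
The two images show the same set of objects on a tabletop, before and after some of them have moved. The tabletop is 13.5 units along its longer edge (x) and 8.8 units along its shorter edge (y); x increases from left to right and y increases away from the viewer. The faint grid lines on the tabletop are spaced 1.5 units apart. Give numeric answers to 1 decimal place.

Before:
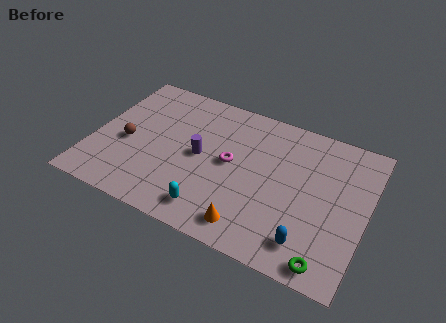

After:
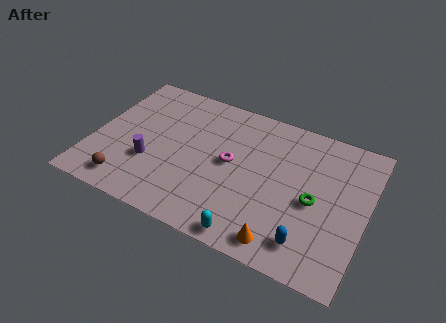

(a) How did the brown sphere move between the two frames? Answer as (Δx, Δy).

(0.4, -2.5)

The brown sphere was at about (1.7, 3.8) and moved to about (2.1, 1.3).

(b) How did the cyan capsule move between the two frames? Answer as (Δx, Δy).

(2.0, -0.6)

The cyan capsule started near (6.3, 1.4) and ended near (8.3, 0.8).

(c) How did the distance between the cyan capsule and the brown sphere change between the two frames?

+1.0

Before: roughly 5.2 units apart; after: 6.2. That's 1.0 units further apart.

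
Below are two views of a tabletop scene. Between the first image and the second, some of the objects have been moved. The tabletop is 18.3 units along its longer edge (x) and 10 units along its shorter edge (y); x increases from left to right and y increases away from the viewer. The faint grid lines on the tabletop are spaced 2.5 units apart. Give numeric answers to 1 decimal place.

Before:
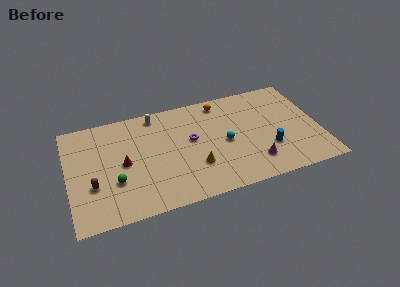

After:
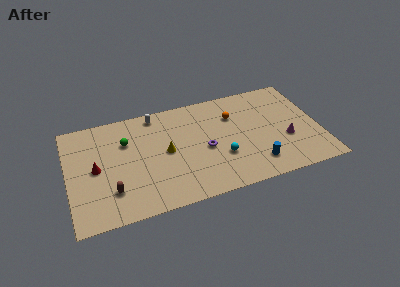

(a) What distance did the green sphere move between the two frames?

3.6

The green sphere moved from about (3.3, 3.4) to (4.3, 6.9), a distance of √(1.0² + 3.5²) ≈ 3.6.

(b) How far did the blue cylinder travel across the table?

1.6

The blue cylinder moved from about (14.5, 3.2) to (13.4, 2.0), a distance of √(1.1² + 1.2²) ≈ 1.6.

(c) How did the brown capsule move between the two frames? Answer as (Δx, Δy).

(1.3, -0.9)

The brown capsule was at about (1.7, 3.5) and moved to about (3.0, 2.6).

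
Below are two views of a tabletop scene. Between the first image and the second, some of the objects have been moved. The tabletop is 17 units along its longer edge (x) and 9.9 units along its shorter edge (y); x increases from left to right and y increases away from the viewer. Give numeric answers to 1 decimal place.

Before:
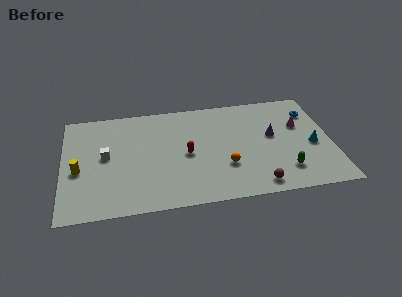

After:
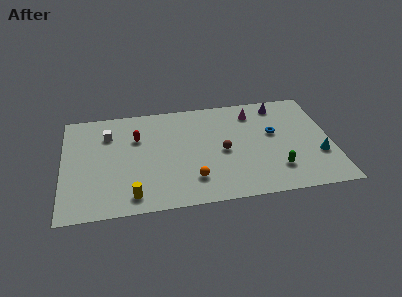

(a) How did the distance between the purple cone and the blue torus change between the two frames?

-0.5

Before: roughly 3.2 units apart; after: 2.7. That's 0.5 units closer together.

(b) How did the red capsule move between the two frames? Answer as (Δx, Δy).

(-3.1, 2.0)

From the two frames, the red capsule sits at roughly (7.8, 4.7) before and (4.7, 6.7) after.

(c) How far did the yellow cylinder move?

4.3

The yellow cylinder moved from about (1.0, 4.2) to (4.3, 1.4), a distance of √(3.3² + 2.8²) ≈ 4.3.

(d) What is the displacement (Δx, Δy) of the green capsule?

(-0.5, 0.2)

From the two frames, the green capsule sits at roughly (13.9, 2.2) before and (13.4, 2.4) after.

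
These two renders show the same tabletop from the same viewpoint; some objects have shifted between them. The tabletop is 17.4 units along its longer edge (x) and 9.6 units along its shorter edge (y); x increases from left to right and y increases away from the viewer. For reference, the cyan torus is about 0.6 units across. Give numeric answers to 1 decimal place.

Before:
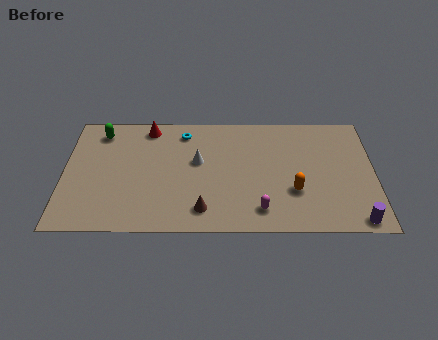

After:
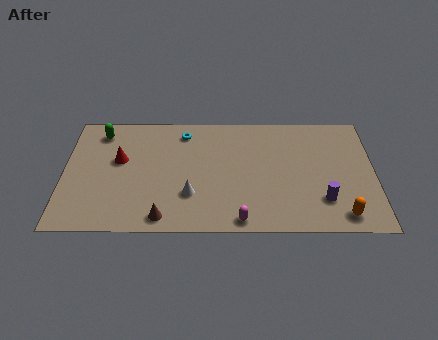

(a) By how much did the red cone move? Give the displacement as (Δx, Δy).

(-1.6, -2.7)

The red cone was at about (4.7, 8.4) and moved to about (3.1, 5.7).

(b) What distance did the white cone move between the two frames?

2.7

The white cone moved from about (7.5, 5.6) to (7.1, 2.9), a distance of √(0.4² + 2.7²) ≈ 2.7.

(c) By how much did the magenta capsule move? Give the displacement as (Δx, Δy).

(-1.1, -0.8)

The magenta capsule was at about (11.0, 1.7) and moved to about (9.9, 0.9).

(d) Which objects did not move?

the green capsule and the cyan torus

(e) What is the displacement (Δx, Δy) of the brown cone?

(-2.2, -0.6)

The brown cone was at about (7.8, 1.7) and moved to about (5.6, 1.1).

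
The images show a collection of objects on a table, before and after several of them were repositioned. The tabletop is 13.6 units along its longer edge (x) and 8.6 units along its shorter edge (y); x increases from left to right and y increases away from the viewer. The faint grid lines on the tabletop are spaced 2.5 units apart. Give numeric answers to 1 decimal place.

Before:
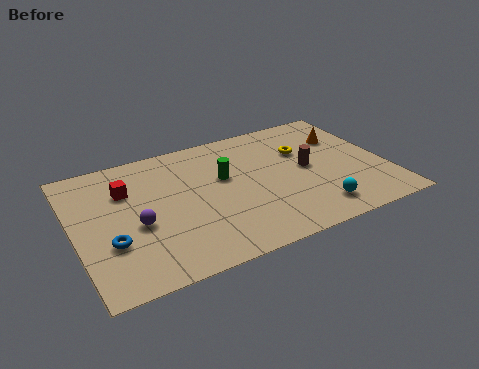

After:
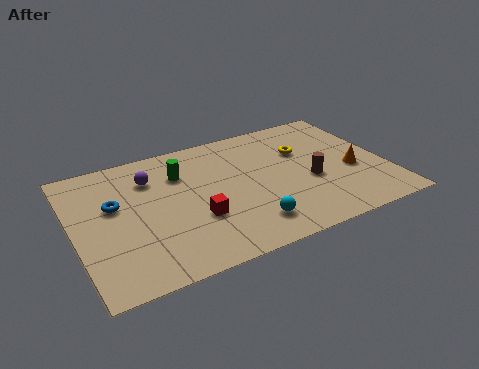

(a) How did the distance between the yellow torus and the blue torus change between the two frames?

-0.8

The distance was about 9.2 in the first image and 8.4 in the second, so they moved 0.8 units closer together.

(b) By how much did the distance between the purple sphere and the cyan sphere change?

-1.8

The distance was about 7.8 in the first image and 6.0 in the second, so they moved 1.8 units closer together.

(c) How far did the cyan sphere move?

2.9

From (10.1, 1.5) to (7.2, 1.7), the cyan sphere covered √(2.9² + 0.2²) ≈ 2.9 units.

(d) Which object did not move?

the yellow torus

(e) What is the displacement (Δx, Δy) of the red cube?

(2.7, -3.0)

From the two frames, the red cube sits at roughly (2.4, 6.0) before and (5.1, 3.0) after.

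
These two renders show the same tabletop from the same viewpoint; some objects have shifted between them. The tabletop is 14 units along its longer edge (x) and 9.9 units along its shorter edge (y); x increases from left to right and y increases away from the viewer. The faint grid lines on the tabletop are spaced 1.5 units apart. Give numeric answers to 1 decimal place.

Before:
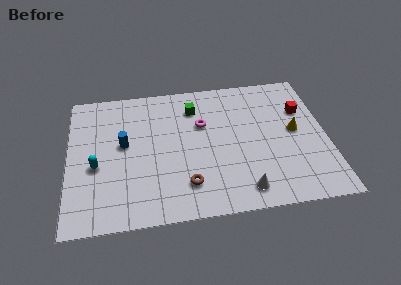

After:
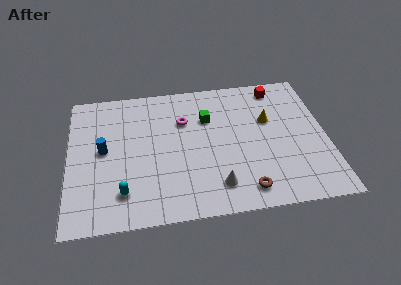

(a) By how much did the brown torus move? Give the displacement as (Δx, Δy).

(3.1, -0.8)

The brown torus was at about (6.3, 2.2) and moved to about (9.4, 1.4).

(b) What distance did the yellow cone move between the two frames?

1.7

From (12.3, 5.2) to (10.9, 6.2), the yellow cone covered √(1.4² + 1.0²) ≈ 1.7 units.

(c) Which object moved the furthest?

the brown torus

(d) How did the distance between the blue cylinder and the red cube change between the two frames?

+0.3

They were about 9.9 units apart before and 10.2 after — 0.3 units further apart.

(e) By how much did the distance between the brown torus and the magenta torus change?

+1.9

Before: roughly 4.3 units apart; after: 6.2. That's 1.9 units further apart.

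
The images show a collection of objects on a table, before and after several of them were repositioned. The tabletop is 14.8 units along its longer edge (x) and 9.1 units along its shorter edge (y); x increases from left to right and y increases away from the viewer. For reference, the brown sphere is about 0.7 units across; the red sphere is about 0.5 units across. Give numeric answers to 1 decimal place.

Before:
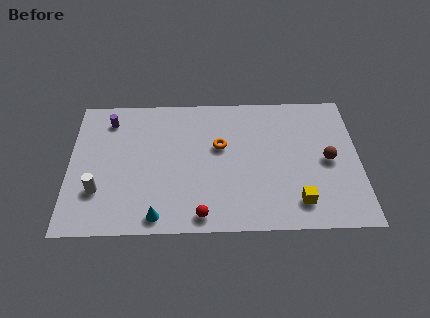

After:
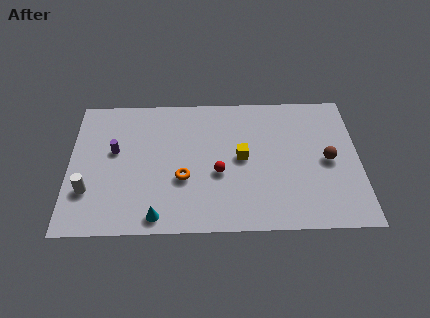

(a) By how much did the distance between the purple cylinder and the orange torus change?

-2.0

They were about 6.0 units apart before and 4.0 after — 2.0 units closer together.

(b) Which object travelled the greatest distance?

the yellow cube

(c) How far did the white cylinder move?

0.5

The white cylinder moved from about (1.5, 2.7) to (1.0, 2.7), a distance of √(0.5² + 0.0²) ≈ 0.5.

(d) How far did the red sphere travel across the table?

2.8

The red sphere moved from about (6.7, 1.0) to (7.6, 3.7), a distance of √(0.9² + 2.7²) ≈ 2.8.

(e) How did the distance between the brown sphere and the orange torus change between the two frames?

+1.9

They were about 5.6 units apart before and 7.5 after — 1.9 units further apart.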